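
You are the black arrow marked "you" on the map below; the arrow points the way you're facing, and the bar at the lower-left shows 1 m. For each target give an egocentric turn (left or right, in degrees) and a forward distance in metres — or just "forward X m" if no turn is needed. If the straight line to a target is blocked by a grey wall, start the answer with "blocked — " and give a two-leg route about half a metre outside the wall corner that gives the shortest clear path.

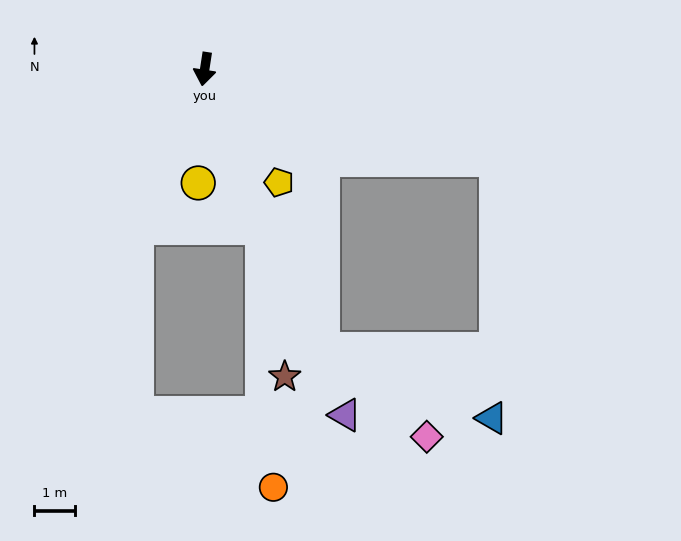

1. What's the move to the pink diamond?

blocked — turn left 32°, forward 7.6 m, then turn left 27°, forward 3.4 m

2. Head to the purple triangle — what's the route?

turn left 31°, forward 9.3 m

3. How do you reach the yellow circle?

turn left 5°, forward 2.8 m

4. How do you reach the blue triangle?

blocked — turn left 32°, forward 7.6 m, then turn left 45°, forward 4.6 m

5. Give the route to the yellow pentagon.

turn left 42°, forward 3.4 m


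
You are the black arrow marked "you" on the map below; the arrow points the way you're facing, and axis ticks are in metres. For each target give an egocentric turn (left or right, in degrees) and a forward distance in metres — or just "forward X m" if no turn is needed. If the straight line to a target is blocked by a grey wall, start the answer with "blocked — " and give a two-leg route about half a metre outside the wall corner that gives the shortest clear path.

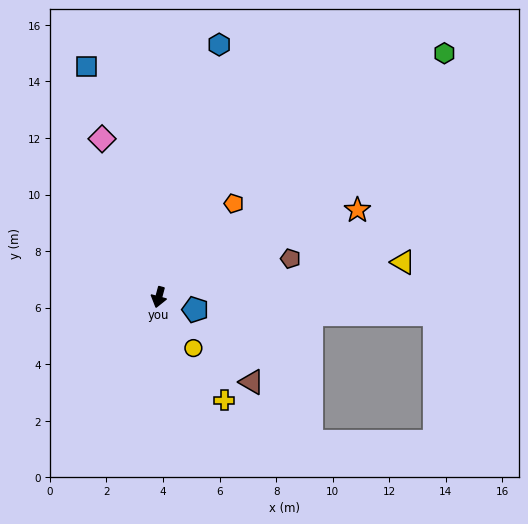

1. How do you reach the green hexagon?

turn left 146°, forward 13.3 m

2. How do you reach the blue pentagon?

turn left 86°, forward 1.4 m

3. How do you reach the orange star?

turn left 129°, forward 7.7 m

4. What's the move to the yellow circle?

turn left 49°, forward 2.2 m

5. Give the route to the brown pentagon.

turn left 121°, forward 4.9 m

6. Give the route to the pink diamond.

turn right 145°, forward 5.9 m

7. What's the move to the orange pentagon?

turn left 156°, forward 4.2 m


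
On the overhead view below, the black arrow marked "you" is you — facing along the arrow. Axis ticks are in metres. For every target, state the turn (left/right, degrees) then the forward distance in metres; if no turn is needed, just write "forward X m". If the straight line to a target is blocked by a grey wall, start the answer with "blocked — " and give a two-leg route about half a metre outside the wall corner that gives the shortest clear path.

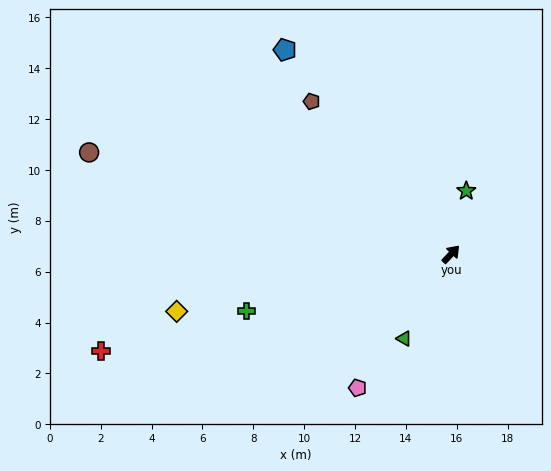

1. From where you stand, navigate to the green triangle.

turn right 166°, forward 3.8 m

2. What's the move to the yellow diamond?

turn left 145°, forward 11.0 m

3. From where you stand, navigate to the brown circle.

turn left 117°, forward 14.8 m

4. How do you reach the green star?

turn left 30°, forward 2.6 m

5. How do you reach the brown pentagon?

turn left 85°, forward 8.1 m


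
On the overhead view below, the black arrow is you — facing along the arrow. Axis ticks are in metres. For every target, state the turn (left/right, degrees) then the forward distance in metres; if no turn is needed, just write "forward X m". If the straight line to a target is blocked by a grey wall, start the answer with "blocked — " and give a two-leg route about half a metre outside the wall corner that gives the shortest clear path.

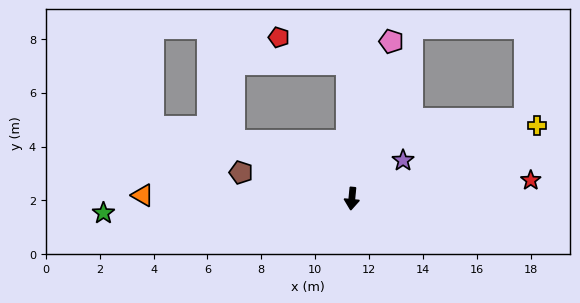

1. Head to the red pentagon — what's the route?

blocked — turn right 172°, forward 5.0 m, then turn left 66°, forward 2.7 m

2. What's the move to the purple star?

turn left 132°, forward 2.4 m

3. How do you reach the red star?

turn left 101°, forward 6.7 m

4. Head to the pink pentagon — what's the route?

turn left 171°, forward 6.0 m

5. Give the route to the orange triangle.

turn right 85°, forward 7.8 m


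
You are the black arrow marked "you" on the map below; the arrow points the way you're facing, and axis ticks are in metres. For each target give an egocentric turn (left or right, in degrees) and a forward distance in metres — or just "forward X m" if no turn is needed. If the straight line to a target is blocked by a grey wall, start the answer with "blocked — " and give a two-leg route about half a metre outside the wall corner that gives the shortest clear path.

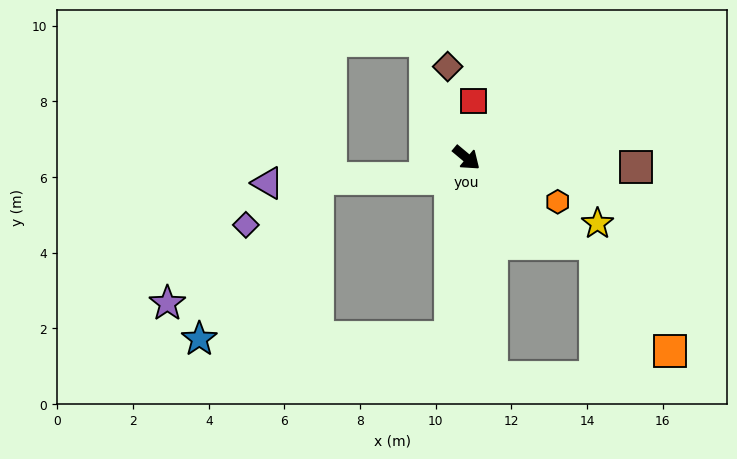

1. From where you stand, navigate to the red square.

turn left 123°, forward 1.5 m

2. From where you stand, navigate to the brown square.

turn left 37°, forward 4.5 m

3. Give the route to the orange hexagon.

turn left 14°, forward 2.7 m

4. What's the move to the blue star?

blocked — turn right 55°, forward 4.8 m, then turn right 85°, forward 6.6 m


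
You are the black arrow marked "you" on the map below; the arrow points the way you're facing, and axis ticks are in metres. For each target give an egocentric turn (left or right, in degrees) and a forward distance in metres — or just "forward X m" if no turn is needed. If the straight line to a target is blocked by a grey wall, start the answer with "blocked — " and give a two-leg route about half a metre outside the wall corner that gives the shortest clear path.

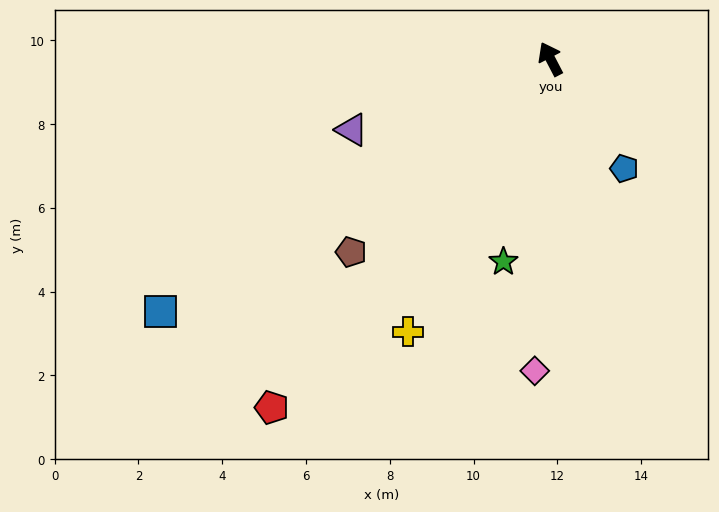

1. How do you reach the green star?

turn left 139°, forward 5.0 m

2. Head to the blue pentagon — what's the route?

turn right 174°, forward 3.2 m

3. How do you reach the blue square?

turn left 95°, forward 11.1 m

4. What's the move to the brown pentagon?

turn left 107°, forward 6.6 m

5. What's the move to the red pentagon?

turn left 114°, forward 10.7 m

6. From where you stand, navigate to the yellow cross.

turn left 125°, forward 7.3 m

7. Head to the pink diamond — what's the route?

turn left 150°, forward 7.5 m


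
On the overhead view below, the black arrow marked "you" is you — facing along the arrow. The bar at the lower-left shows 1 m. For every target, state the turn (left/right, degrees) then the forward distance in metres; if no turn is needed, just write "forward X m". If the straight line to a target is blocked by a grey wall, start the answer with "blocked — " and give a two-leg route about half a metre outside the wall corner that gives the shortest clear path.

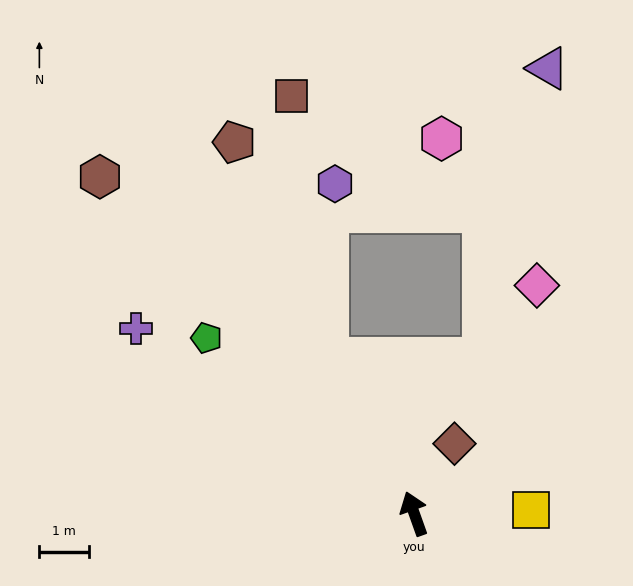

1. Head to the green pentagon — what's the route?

turn left 30°, forward 5.5 m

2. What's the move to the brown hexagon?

turn left 23°, forward 9.4 m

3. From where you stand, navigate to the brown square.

blocked — turn left 9°, forward 3.6 m, then turn right 21°, forward 5.4 m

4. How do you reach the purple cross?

turn left 37°, forward 6.8 m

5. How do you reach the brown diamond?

turn right 50°, forward 1.6 m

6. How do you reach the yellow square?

turn right 108°, forward 2.4 m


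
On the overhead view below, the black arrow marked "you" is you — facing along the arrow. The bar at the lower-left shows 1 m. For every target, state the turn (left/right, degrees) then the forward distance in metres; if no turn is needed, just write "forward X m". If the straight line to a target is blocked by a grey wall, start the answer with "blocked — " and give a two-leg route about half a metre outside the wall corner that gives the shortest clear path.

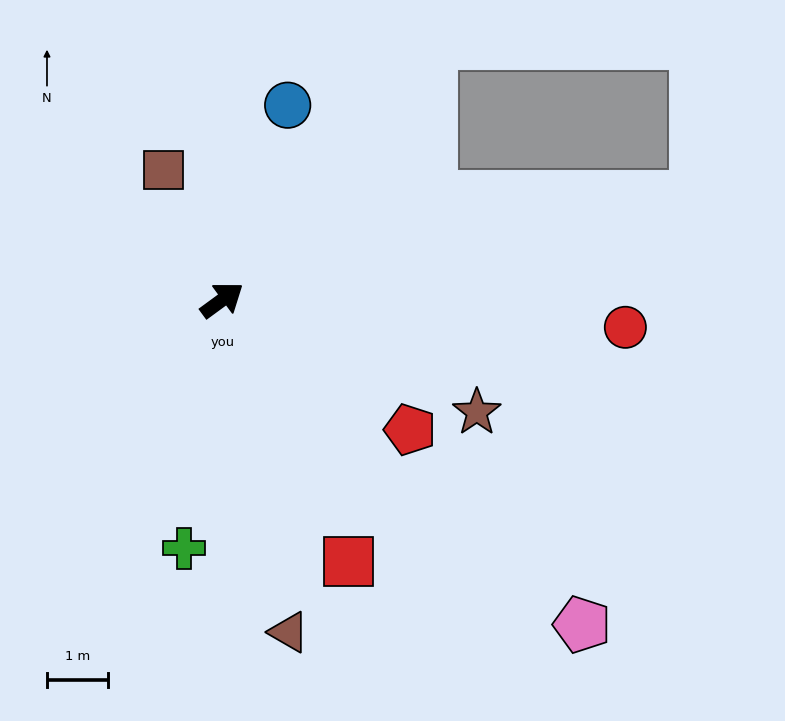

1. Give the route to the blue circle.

turn left 35°, forward 3.4 m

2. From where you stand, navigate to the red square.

turn right 100°, forward 4.8 m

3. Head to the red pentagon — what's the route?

turn right 71°, forward 3.8 m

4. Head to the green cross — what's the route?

turn right 135°, forward 4.1 m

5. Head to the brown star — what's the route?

turn right 60°, forward 4.6 m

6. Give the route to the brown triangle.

turn right 115°, forward 5.6 m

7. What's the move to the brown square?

turn left 78°, forward 2.3 m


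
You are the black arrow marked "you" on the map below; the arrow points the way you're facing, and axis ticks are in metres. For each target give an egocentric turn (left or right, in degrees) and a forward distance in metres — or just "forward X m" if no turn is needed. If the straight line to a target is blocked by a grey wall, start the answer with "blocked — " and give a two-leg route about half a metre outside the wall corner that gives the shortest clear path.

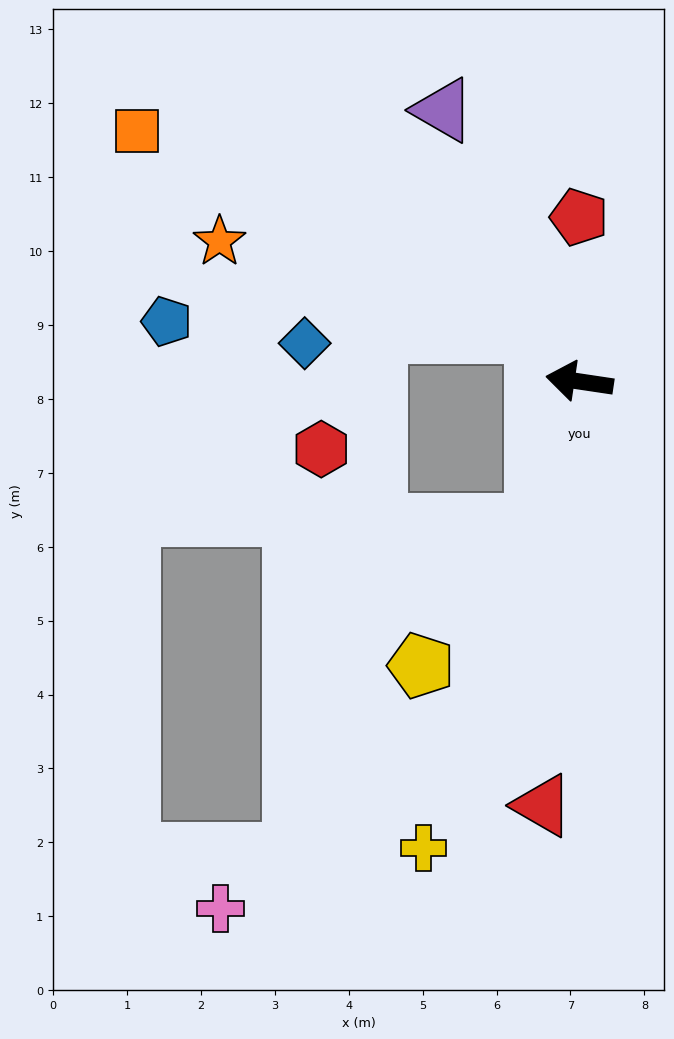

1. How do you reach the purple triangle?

turn right 55°, forward 4.1 m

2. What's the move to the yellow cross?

turn left 80°, forward 6.7 m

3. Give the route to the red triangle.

turn left 94°, forward 5.8 m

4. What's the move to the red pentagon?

turn right 81°, forward 2.2 m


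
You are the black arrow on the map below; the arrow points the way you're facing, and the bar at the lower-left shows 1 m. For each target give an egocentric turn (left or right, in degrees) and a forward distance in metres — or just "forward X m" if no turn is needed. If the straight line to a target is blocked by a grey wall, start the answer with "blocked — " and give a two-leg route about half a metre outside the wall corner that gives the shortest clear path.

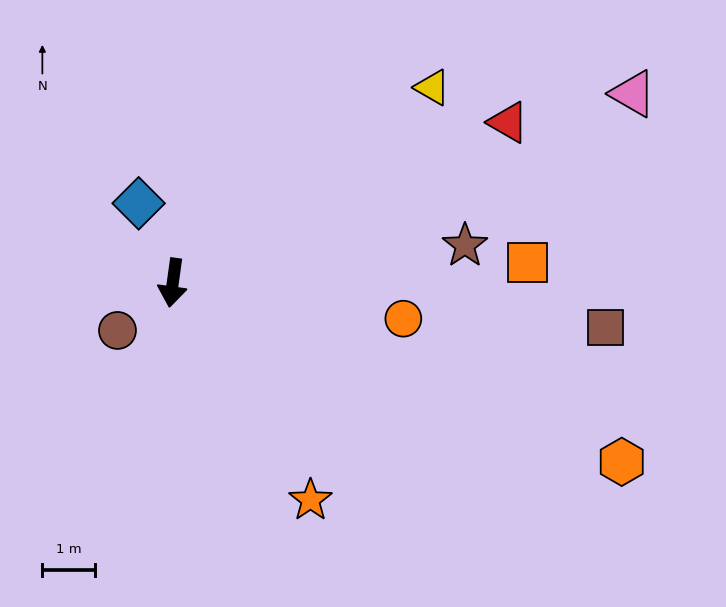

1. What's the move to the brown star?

turn left 105°, forward 5.6 m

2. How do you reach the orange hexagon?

turn left 76°, forward 9.1 m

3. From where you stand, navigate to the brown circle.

turn right 41°, forward 1.4 m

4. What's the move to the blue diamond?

turn right 149°, forward 1.6 m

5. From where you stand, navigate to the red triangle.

turn left 123°, forward 7.0 m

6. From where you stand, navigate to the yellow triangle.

turn left 135°, forward 6.1 m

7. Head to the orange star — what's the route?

turn left 40°, forward 4.9 m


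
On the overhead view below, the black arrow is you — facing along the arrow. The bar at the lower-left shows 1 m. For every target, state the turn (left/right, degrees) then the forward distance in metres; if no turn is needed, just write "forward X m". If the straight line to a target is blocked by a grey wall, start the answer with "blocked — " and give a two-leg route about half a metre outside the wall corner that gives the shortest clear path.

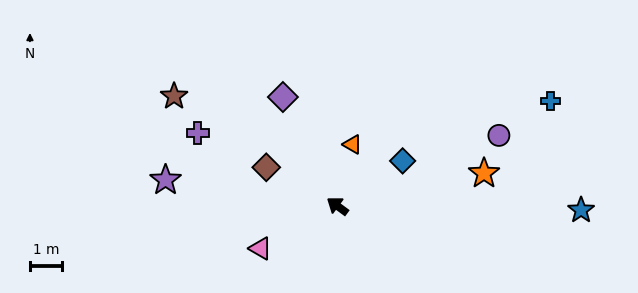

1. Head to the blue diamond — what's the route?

turn right 109°, forward 2.5 m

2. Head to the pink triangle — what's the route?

turn left 65°, forward 2.8 m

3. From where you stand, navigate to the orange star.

turn right 131°, forward 4.7 m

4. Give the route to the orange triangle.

turn right 67°, forward 2.0 m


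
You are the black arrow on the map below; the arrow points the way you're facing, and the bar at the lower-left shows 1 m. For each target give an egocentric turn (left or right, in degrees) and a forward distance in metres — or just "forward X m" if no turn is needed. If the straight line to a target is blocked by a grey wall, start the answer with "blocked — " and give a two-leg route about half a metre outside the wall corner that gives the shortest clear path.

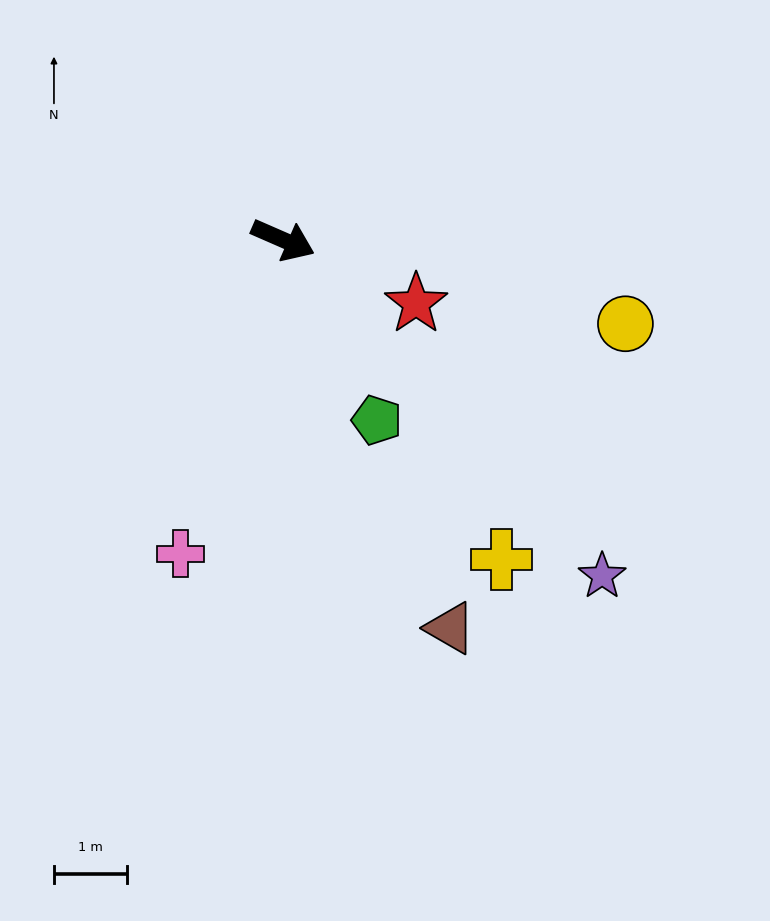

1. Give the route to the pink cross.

turn right 85°, forward 4.5 m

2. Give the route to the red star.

turn right 2°, forward 2.0 m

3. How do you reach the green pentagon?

turn right 39°, forward 2.8 m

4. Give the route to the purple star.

turn right 23°, forward 6.4 m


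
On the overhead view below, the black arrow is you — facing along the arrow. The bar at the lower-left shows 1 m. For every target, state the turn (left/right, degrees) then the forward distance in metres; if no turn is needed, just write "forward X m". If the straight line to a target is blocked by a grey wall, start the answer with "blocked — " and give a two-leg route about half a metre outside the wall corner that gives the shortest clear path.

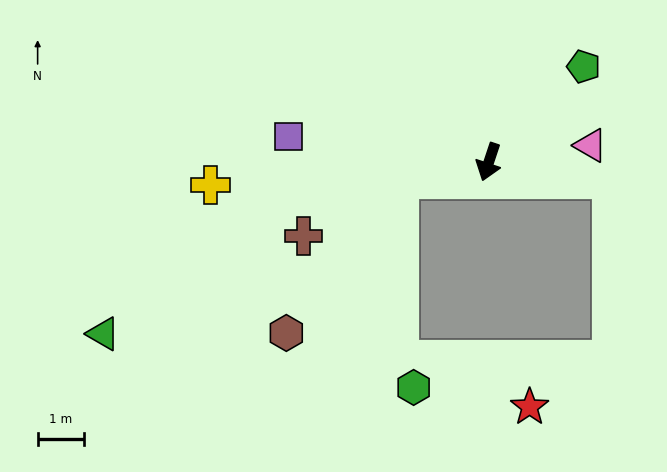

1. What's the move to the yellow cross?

turn right 67°, forward 6.0 m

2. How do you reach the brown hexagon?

blocked — turn right 61°, forward 2.0 m, then turn left 43°, forward 4.1 m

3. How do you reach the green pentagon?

turn left 154°, forward 2.9 m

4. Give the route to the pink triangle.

turn left 118°, forward 2.2 m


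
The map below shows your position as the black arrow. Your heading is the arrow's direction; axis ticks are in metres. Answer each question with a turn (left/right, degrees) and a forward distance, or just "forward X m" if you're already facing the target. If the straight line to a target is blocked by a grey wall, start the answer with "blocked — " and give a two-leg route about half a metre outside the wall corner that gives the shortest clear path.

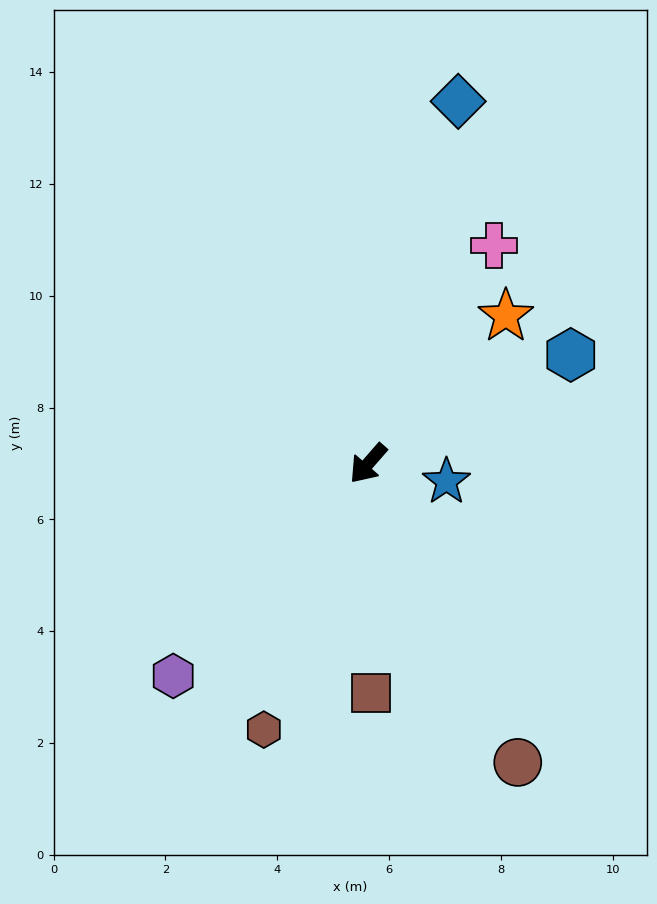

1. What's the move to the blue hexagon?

turn left 159°, forward 4.1 m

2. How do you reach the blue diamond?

turn right 153°, forward 6.7 m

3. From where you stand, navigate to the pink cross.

turn right 169°, forward 4.5 m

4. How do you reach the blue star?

turn left 118°, forward 1.4 m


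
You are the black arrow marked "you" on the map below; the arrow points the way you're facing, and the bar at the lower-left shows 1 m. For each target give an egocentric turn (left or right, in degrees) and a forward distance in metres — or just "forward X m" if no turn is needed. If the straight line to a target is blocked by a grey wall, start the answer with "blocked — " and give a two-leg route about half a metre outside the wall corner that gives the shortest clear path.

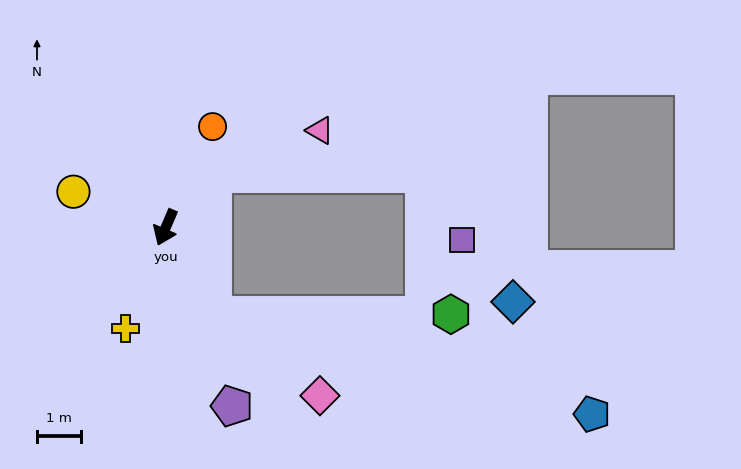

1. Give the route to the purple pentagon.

turn left 44°, forward 4.3 m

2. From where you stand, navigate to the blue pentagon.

blocked — turn left 52°, forward 2.3 m, then turn left 47°, forward 8.9 m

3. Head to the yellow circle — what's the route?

turn right 88°, forward 2.3 m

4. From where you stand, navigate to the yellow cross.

forward 2.5 m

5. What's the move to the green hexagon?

blocked — turn left 52°, forward 2.3 m, then turn left 61°, forward 5.4 m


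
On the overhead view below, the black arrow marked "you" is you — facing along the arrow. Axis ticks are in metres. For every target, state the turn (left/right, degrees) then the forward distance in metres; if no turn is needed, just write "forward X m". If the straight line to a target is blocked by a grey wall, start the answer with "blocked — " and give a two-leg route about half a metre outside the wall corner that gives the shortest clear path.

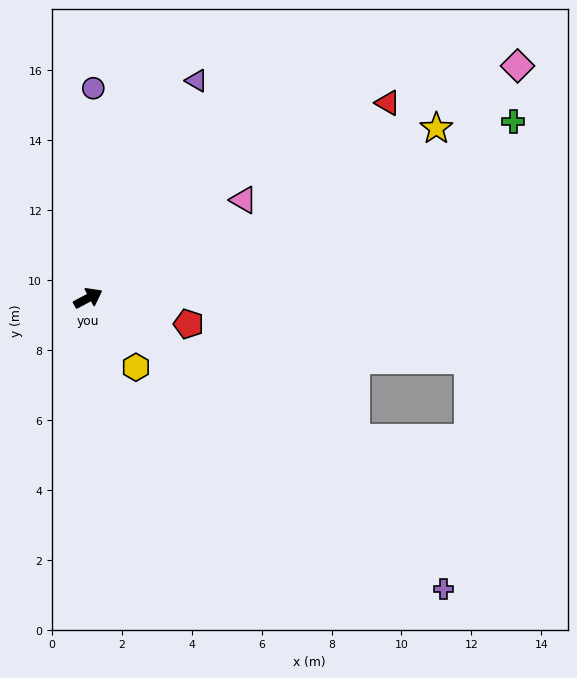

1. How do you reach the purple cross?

turn right 67°, forward 13.1 m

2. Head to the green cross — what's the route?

turn right 5°, forward 13.2 m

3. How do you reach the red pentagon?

turn right 42°, forward 3.0 m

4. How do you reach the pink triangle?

turn left 4°, forward 5.3 m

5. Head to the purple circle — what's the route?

turn left 61°, forward 6.0 m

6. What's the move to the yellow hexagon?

turn right 83°, forward 2.4 m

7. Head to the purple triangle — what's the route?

turn left 35°, forward 6.9 m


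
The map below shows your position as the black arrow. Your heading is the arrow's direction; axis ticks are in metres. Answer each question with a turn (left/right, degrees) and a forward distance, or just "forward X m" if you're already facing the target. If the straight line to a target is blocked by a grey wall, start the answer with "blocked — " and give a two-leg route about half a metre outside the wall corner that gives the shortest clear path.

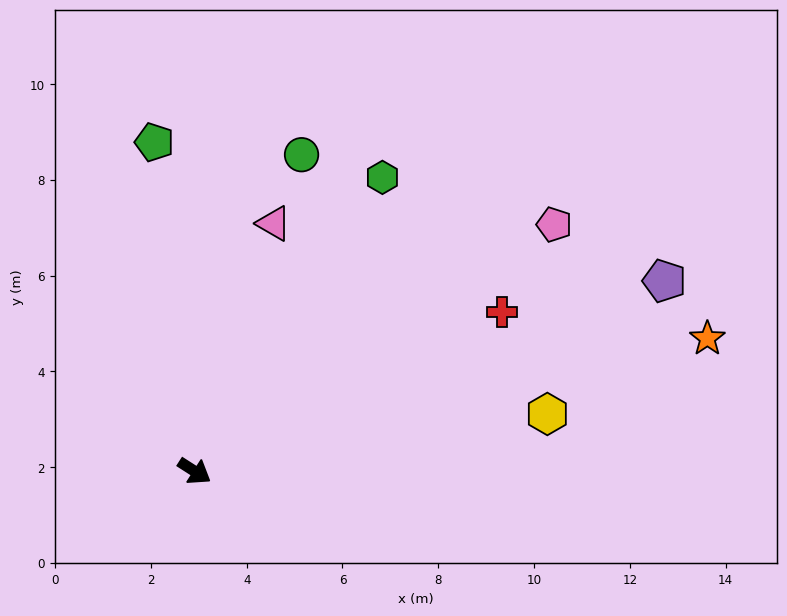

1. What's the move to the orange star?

turn left 47°, forward 11.1 m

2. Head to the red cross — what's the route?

turn left 60°, forward 7.2 m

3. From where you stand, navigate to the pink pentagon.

turn left 67°, forward 9.1 m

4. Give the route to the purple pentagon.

turn left 55°, forward 10.6 m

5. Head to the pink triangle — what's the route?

turn left 105°, forward 5.4 m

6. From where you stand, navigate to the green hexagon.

turn left 90°, forward 7.3 m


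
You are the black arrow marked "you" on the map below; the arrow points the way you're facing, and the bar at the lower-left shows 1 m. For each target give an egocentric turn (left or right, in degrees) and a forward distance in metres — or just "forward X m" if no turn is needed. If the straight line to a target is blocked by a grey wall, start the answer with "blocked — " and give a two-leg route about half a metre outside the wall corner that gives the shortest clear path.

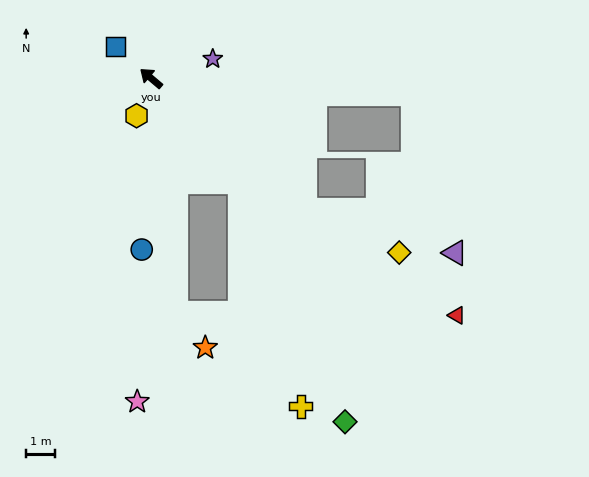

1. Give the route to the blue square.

forward 1.7 m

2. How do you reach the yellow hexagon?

turn left 109°, forward 1.4 m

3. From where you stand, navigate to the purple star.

turn right 122°, forward 2.3 m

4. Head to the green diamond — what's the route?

blocked — turn left 171°, forward 4.8 m, then turn right 17°, forward 9.1 m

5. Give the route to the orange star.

blocked — turn left 136°, forward 8.2 m, then turn left 34°, forward 1.6 m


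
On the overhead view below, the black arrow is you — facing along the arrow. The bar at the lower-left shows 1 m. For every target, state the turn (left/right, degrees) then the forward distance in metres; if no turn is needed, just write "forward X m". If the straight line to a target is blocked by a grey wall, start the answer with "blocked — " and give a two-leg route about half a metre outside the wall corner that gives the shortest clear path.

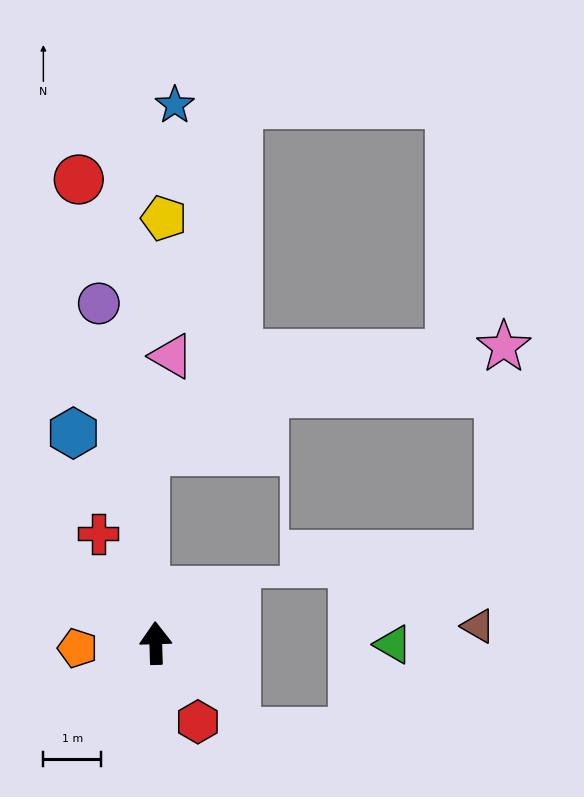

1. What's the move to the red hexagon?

turn right 154°, forward 1.6 m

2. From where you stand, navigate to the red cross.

turn left 26°, forward 2.1 m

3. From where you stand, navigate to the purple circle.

turn left 8°, forward 6.0 m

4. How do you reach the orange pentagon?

turn left 92°, forward 1.4 m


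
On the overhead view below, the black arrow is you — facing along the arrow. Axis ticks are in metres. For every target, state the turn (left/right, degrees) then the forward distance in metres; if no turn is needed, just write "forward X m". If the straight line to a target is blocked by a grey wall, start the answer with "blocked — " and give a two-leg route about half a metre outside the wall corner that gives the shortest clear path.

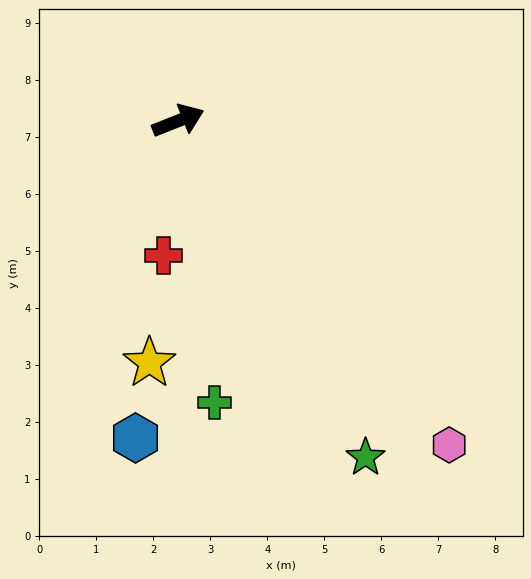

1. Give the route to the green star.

turn right 83°, forward 6.8 m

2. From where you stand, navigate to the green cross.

turn right 104°, forward 5.0 m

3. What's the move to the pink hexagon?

turn right 72°, forward 7.4 m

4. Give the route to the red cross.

turn right 118°, forward 2.4 m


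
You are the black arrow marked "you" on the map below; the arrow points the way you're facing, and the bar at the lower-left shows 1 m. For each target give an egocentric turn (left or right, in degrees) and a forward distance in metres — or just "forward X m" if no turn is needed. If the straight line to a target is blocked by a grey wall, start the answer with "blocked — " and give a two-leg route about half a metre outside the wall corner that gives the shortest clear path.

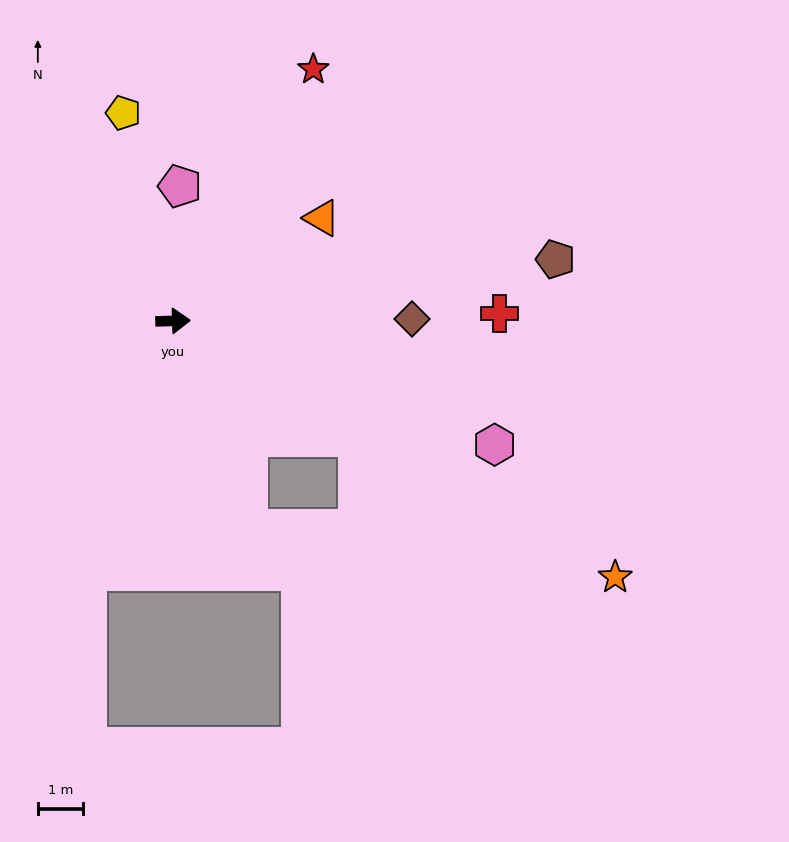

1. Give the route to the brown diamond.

forward 5.2 m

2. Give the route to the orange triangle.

turn left 33°, forward 4.0 m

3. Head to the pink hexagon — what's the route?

turn right 23°, forward 7.6 m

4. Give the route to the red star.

turn left 59°, forward 6.3 m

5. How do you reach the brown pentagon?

turn left 7°, forward 8.5 m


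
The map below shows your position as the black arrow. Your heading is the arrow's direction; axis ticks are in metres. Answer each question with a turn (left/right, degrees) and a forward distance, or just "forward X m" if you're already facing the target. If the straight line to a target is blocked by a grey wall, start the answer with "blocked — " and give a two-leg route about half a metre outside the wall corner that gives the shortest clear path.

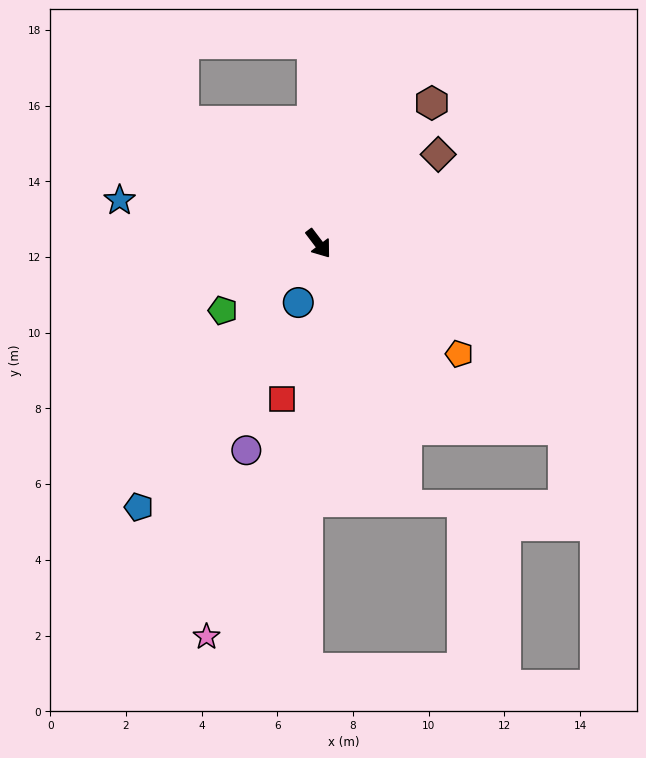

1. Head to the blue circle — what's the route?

turn right 56°, forward 1.6 m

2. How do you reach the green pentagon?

turn right 92°, forward 3.1 m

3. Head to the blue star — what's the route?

turn right 140°, forward 5.4 m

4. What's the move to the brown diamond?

turn left 89°, forward 3.9 m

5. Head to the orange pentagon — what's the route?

turn left 15°, forward 4.7 m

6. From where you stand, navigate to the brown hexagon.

turn left 104°, forward 4.8 m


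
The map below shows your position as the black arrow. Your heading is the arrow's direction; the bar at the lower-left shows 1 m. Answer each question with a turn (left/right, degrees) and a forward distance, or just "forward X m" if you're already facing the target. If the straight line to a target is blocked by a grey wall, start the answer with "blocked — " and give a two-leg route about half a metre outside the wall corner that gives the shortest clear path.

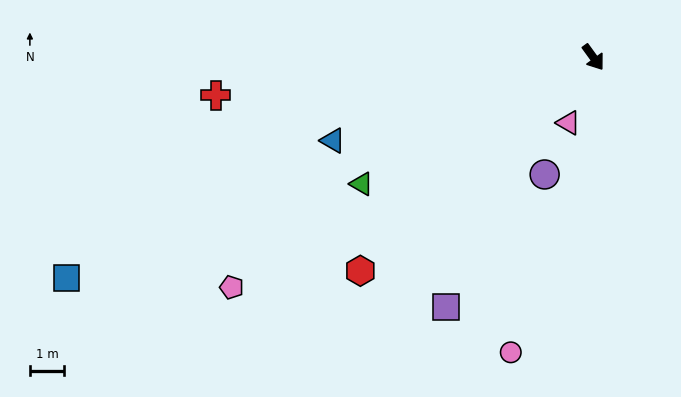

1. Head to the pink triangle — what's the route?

turn right 57°, forward 2.1 m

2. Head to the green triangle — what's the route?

turn right 97°, forward 7.8 m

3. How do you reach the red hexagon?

turn right 83°, forward 9.3 m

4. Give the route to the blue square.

turn right 103°, forward 16.8 m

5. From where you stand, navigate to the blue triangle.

turn right 108°, forward 8.0 m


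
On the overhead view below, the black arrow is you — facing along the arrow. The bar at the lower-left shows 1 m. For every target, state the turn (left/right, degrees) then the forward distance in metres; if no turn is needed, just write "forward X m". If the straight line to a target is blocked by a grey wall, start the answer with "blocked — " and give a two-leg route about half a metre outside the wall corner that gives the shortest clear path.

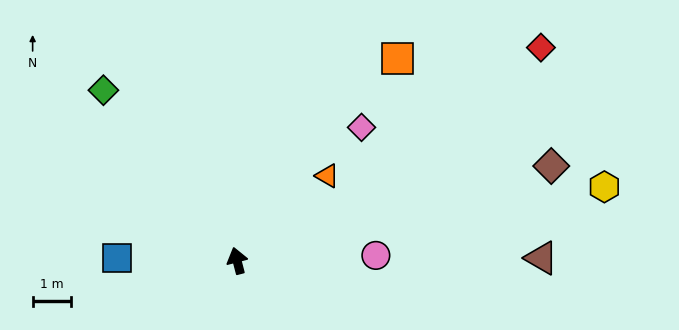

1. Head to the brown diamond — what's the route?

turn right 88°, forward 8.6 m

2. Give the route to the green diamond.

turn left 24°, forward 5.7 m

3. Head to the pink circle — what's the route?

turn right 102°, forward 3.6 m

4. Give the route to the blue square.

turn left 74°, forward 3.1 m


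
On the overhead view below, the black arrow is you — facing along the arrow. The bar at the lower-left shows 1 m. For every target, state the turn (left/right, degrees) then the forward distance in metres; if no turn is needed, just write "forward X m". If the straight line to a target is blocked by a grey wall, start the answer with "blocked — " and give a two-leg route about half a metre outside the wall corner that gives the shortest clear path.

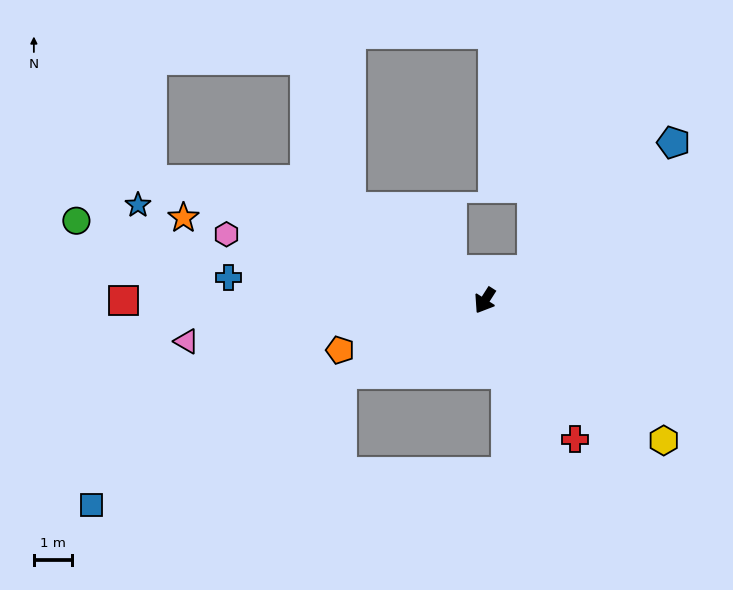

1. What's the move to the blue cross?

turn right 63°, forward 6.7 m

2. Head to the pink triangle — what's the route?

turn right 50°, forward 7.8 m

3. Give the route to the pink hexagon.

turn right 72°, forward 6.9 m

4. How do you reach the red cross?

turn left 66°, forward 4.3 m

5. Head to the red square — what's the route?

turn right 57°, forward 9.4 m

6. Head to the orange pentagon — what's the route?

turn right 39°, forward 4.0 m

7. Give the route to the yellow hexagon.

turn left 85°, forward 5.9 m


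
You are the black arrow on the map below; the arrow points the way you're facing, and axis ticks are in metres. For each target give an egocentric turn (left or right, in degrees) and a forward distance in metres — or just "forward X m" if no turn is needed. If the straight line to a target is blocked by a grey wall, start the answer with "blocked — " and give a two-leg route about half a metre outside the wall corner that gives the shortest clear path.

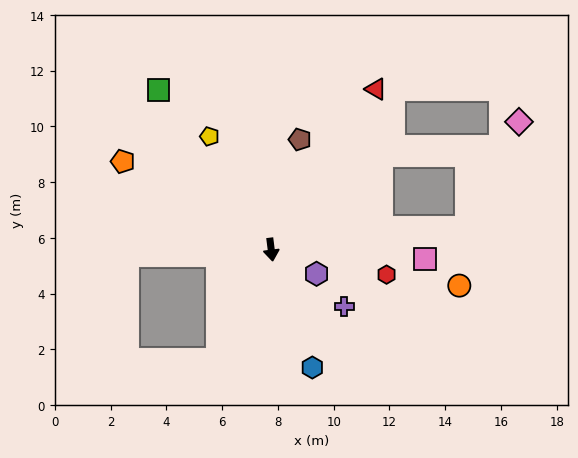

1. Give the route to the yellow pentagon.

turn right 159°, forward 4.6 m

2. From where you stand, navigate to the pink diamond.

blocked — turn left 89°, forward 7.0 m, then turn left 57°, forward 4.3 m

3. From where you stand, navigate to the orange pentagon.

turn right 128°, forward 6.2 m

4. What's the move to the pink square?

turn left 79°, forward 5.5 m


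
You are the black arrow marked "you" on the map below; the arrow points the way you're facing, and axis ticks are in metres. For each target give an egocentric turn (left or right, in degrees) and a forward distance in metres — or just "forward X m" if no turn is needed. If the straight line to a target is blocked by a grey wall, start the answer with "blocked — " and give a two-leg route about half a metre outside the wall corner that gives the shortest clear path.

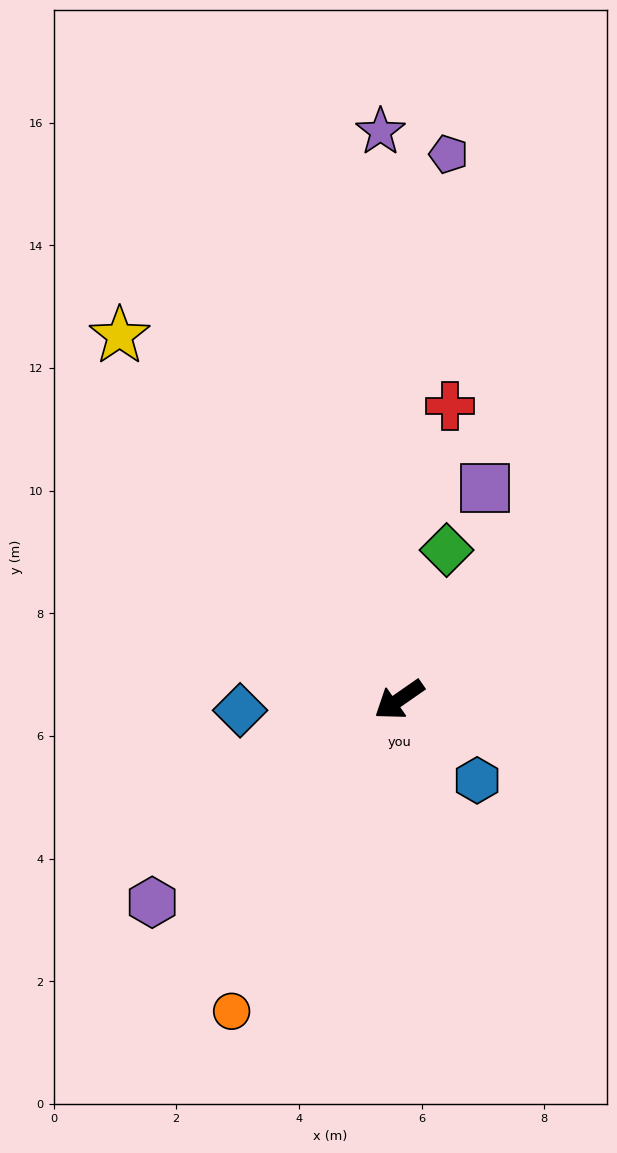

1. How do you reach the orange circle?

turn left 27°, forward 5.8 m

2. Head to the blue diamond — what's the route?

turn right 31°, forward 2.6 m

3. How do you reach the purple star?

turn right 123°, forward 9.3 m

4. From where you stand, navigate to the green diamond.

turn right 142°, forward 2.6 m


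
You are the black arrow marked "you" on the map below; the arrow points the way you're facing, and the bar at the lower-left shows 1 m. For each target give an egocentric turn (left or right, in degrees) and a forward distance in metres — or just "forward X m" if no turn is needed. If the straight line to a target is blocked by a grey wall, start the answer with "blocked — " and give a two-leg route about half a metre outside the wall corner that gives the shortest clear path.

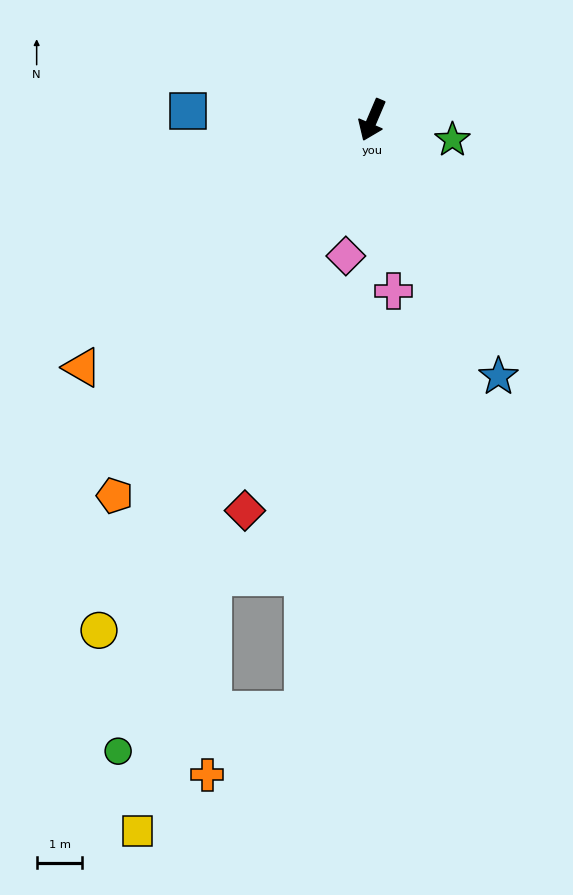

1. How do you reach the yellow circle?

turn right 5°, forward 12.6 m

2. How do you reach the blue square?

turn right 70°, forward 4.0 m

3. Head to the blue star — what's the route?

turn left 49°, forward 6.2 m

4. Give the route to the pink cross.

turn left 30°, forward 3.8 m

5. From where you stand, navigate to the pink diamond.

turn left 12°, forward 3.0 m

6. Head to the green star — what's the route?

turn left 99°, forward 1.8 m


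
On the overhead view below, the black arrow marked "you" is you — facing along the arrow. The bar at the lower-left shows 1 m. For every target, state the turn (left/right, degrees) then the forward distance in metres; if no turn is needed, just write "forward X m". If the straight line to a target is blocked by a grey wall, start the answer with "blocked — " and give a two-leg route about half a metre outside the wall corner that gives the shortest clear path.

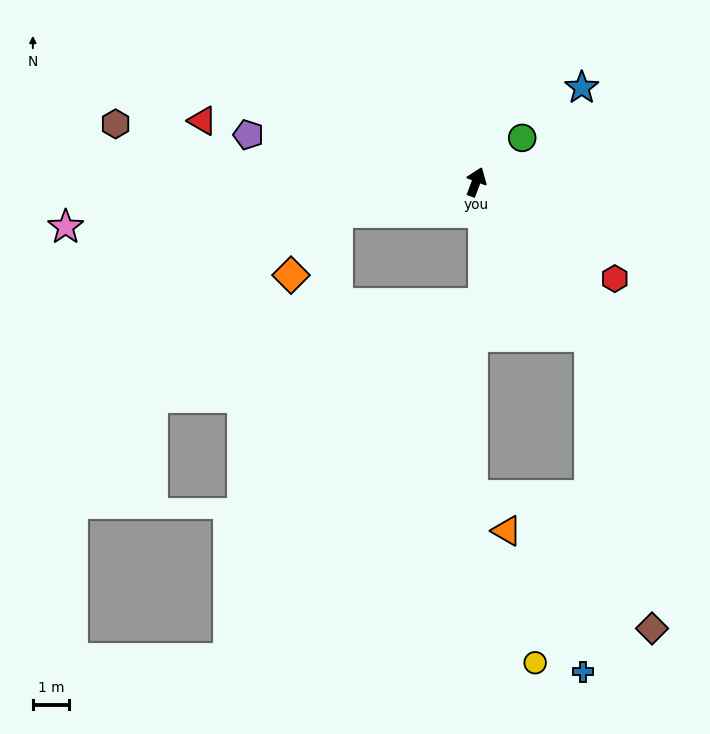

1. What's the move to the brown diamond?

blocked — turn right 123°, forward 5.3 m, then turn right 24°, forward 8.2 m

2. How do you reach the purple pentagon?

turn left 99°, forward 6.4 m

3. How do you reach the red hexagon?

turn right 104°, forward 4.7 m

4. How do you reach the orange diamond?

blocked — turn left 123°, forward 3.9 m, then turn left 41°, forward 2.1 m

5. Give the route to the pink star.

turn left 117°, forward 11.4 m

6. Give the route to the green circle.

turn right 26°, forward 1.8 m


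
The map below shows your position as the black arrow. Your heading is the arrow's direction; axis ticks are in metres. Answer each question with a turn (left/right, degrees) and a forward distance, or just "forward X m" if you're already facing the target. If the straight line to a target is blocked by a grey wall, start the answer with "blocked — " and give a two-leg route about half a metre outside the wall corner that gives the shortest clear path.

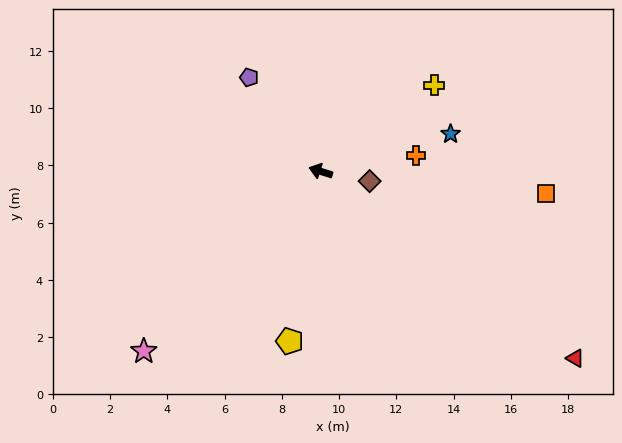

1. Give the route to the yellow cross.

turn right 125°, forward 5.0 m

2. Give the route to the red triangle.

turn left 161°, forward 11.0 m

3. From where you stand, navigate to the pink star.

turn left 63°, forward 8.8 m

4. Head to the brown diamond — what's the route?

turn right 174°, forward 1.7 m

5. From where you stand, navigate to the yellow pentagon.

turn left 97°, forward 6.0 m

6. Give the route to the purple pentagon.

turn right 35°, forward 4.1 m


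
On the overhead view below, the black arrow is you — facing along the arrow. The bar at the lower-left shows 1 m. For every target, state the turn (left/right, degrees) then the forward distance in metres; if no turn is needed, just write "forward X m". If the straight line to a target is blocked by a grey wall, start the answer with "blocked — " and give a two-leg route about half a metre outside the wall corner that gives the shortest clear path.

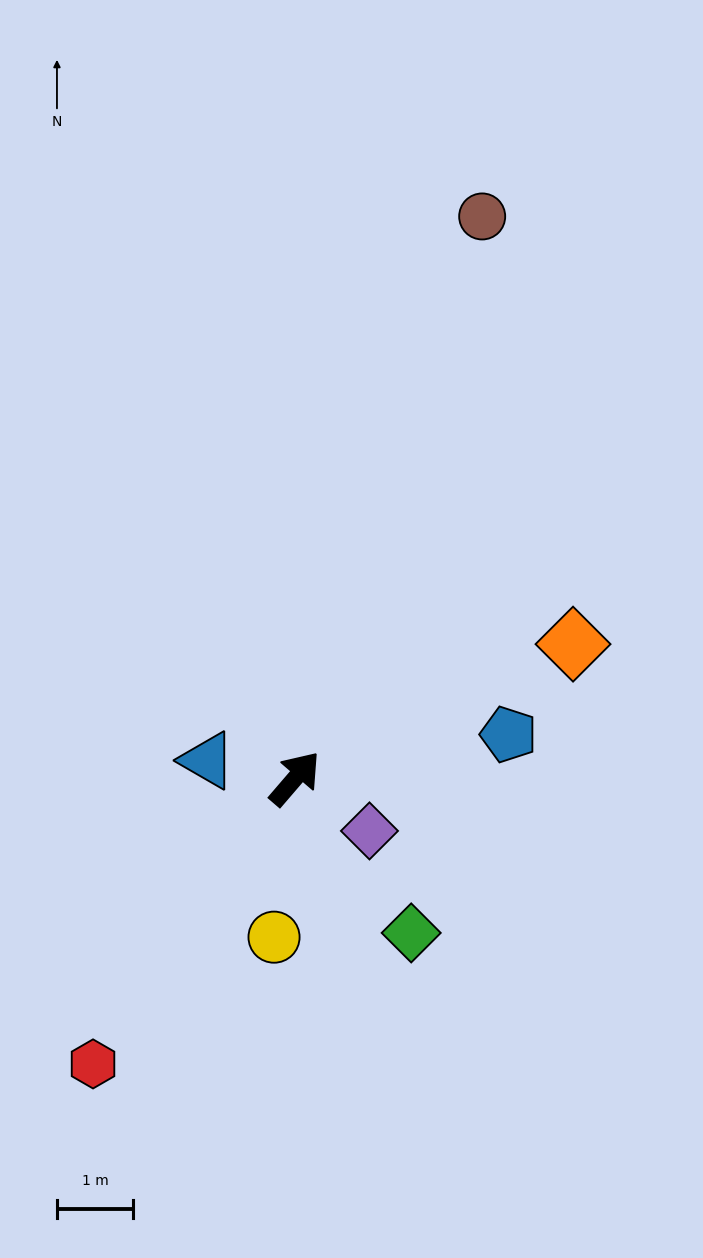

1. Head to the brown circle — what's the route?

turn left 22°, forward 7.7 m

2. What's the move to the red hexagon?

turn right 175°, forward 4.6 m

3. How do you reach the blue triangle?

turn left 119°, forward 1.2 m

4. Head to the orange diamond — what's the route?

turn right 24°, forward 4.0 m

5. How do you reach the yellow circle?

turn right 147°, forward 2.1 m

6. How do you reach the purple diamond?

turn right 85°, forward 1.2 m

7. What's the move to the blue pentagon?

turn right 38°, forward 2.9 m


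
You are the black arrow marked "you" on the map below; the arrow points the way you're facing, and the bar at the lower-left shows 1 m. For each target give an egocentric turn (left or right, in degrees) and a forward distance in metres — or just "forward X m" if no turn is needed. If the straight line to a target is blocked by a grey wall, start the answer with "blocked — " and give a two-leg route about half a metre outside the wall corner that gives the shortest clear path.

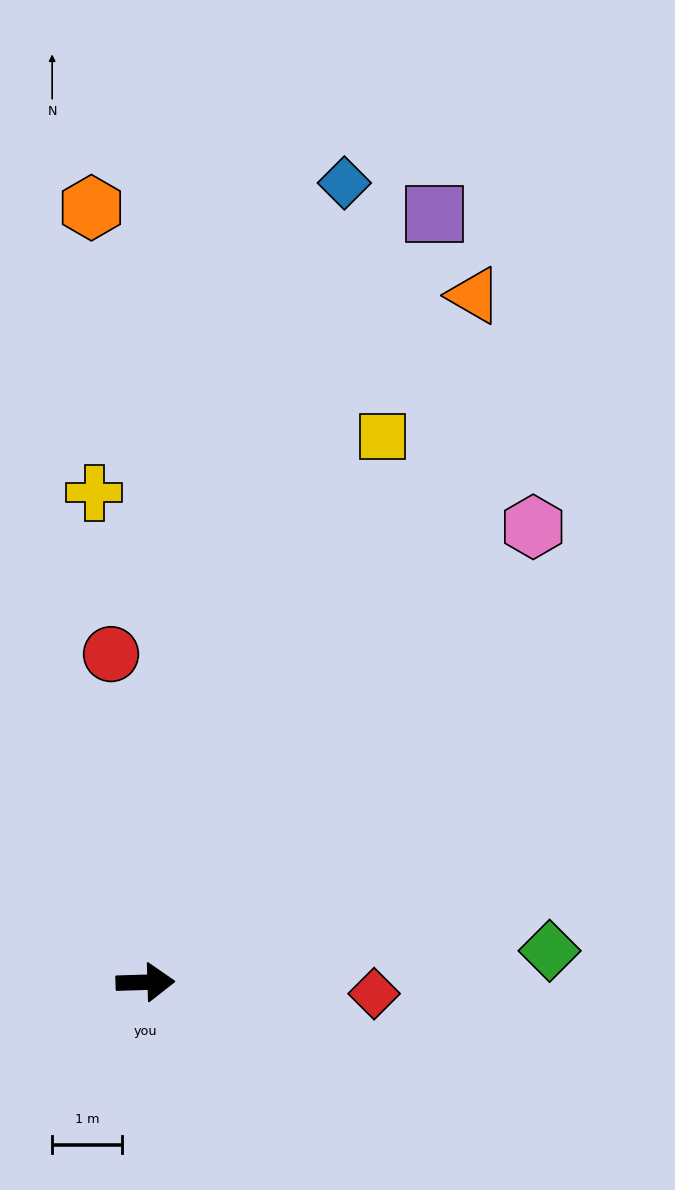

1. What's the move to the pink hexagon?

turn left 48°, forward 8.5 m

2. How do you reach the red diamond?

turn right 5°, forward 3.3 m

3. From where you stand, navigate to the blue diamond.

turn left 74°, forward 11.8 m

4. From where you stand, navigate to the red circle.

turn left 94°, forward 4.7 m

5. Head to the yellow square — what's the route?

turn left 65°, forward 8.5 m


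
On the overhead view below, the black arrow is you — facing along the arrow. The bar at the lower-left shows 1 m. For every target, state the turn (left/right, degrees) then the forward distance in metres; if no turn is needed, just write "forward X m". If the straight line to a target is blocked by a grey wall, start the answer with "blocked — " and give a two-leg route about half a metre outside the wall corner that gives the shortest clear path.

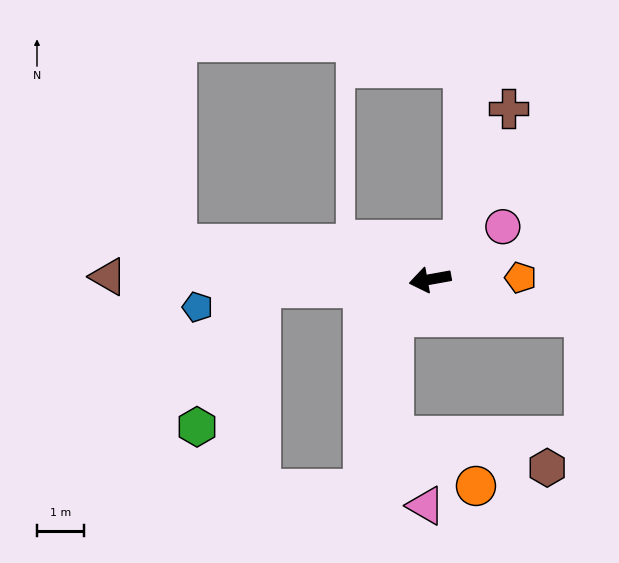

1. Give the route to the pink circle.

turn right 154°, forward 1.9 m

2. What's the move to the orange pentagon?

turn left 171°, forward 1.9 m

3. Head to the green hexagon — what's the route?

blocked — turn right 8°, forward 3.6 m, then turn left 63°, forward 3.3 m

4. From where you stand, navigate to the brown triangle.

turn right 11°, forward 6.9 m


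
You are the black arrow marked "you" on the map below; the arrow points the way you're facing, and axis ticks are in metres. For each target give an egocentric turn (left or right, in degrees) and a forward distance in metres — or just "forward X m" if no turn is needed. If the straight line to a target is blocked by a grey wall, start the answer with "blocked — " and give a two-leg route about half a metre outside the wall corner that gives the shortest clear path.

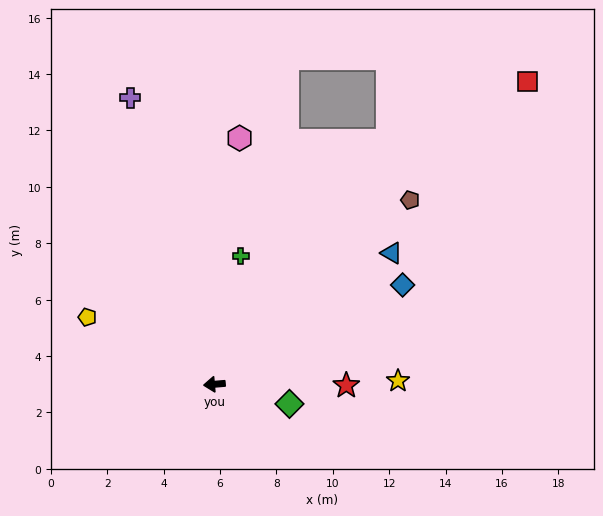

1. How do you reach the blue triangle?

turn right 148°, forward 7.8 m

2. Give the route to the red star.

turn left 175°, forward 4.7 m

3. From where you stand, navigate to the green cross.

turn right 106°, forward 4.6 m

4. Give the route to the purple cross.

turn right 78°, forward 10.6 m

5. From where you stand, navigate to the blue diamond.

turn right 157°, forward 7.5 m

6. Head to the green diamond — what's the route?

turn left 161°, forward 2.8 m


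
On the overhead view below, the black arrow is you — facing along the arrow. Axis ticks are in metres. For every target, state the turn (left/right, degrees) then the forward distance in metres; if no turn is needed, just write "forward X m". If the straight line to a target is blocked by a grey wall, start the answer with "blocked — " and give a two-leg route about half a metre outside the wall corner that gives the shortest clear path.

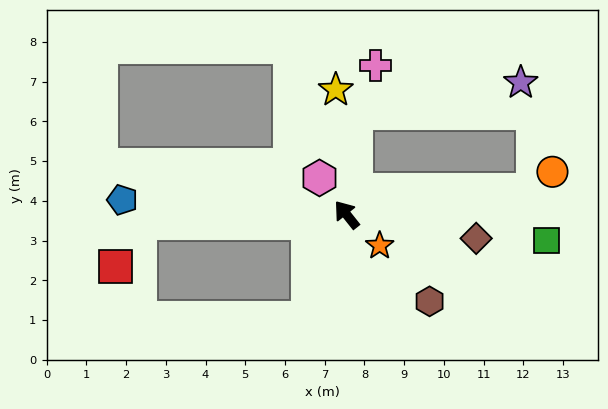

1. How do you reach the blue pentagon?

turn left 48°, forward 5.7 m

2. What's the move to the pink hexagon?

forward 1.1 m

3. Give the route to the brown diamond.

turn right 139°, forward 3.3 m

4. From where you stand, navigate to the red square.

blocked — turn left 54°, forward 5.2 m, then turn left 57°, forward 1.3 m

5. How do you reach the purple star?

blocked — turn right 44°, forward 2.6 m, then turn right 74°, forward 4.2 m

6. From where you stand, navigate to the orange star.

turn right 172°, forward 1.1 m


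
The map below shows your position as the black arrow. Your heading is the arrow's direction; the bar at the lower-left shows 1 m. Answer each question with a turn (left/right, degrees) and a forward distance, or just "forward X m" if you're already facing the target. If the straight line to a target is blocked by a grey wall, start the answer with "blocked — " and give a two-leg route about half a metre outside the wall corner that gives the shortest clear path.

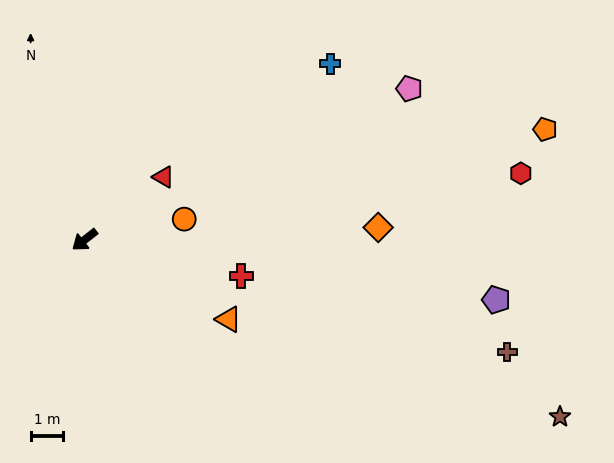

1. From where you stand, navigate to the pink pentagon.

turn left 167°, forward 10.9 m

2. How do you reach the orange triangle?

turn left 113°, forward 5.0 m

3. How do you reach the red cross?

turn left 129°, forward 4.9 m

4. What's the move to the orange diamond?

turn left 144°, forward 8.9 m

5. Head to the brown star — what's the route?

turn left 121°, forward 15.4 m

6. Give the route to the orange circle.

turn left 154°, forward 3.1 m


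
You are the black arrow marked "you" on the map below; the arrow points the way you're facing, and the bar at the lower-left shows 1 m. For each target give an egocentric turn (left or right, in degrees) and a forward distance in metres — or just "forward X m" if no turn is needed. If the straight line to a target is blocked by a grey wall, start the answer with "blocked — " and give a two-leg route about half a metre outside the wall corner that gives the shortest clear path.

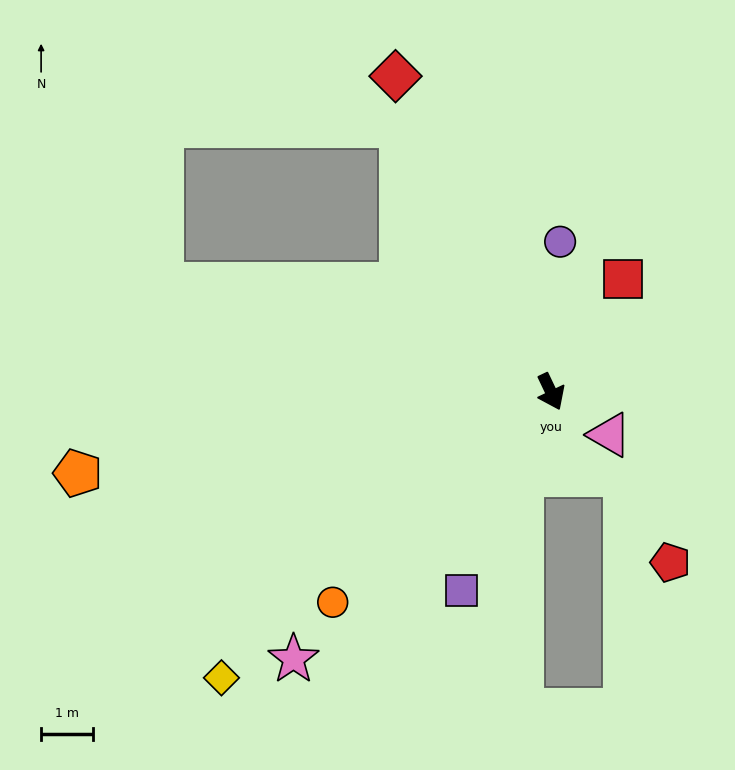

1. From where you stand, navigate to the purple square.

turn right 50°, forward 4.2 m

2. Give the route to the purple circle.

turn left 151°, forward 2.9 m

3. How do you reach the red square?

turn left 122°, forward 2.6 m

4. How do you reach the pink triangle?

turn left 28°, forward 1.4 m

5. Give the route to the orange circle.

turn right 71°, forward 5.9 m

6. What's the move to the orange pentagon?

turn right 106°, forward 9.3 m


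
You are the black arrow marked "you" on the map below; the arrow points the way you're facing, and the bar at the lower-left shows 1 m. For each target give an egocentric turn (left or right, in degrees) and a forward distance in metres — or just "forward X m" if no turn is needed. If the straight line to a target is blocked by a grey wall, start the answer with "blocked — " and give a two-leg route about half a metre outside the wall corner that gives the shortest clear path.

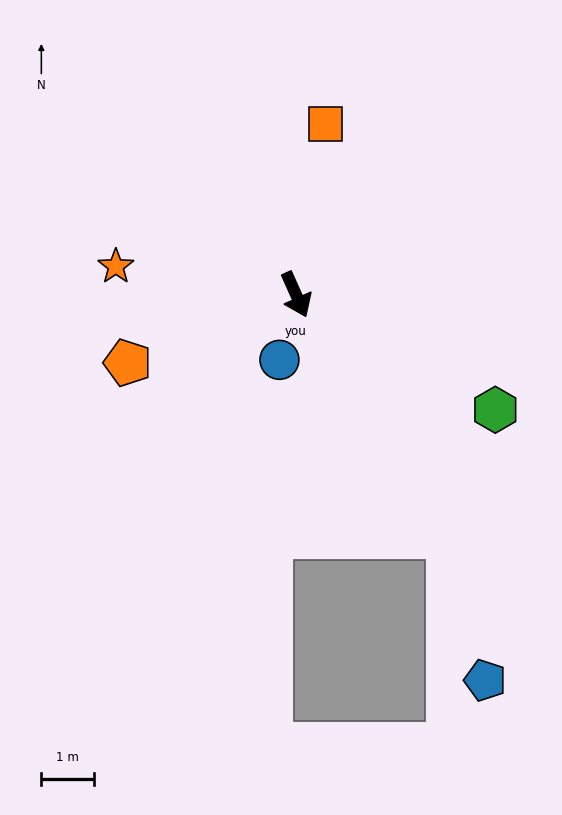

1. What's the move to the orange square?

turn left 146°, forward 3.3 m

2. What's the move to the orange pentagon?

turn right 92°, forward 3.4 m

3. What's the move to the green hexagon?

turn left 36°, forward 4.3 m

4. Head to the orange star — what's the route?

turn right 123°, forward 3.4 m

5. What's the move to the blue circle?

turn right 38°, forward 1.3 m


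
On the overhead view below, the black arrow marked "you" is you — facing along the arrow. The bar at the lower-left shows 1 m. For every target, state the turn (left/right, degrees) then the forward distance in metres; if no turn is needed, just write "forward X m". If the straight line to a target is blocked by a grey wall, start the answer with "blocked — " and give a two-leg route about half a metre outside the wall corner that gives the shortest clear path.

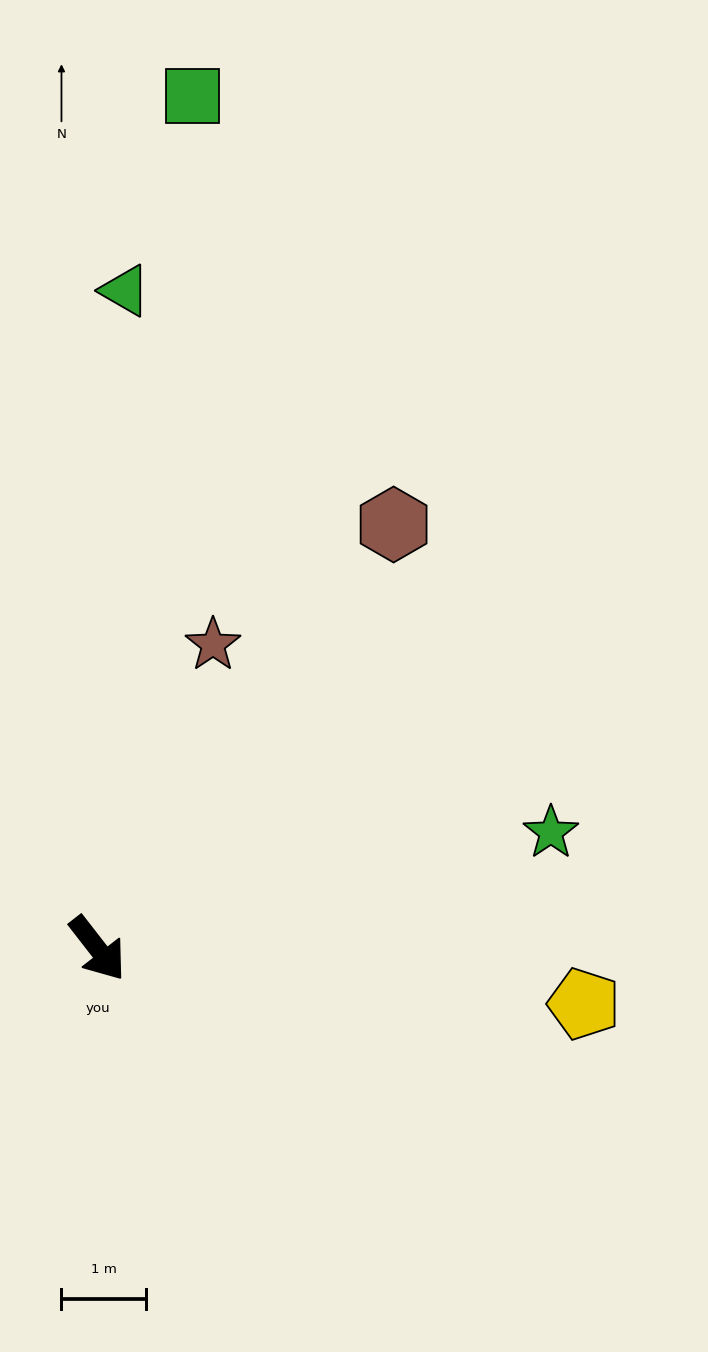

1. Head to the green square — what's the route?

turn left 136°, forward 10.1 m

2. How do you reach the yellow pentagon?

turn left 46°, forward 5.8 m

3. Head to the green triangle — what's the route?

turn left 140°, forward 7.8 m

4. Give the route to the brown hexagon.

turn left 107°, forward 6.1 m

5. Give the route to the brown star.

turn left 121°, forward 3.8 m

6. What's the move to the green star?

turn left 67°, forward 5.5 m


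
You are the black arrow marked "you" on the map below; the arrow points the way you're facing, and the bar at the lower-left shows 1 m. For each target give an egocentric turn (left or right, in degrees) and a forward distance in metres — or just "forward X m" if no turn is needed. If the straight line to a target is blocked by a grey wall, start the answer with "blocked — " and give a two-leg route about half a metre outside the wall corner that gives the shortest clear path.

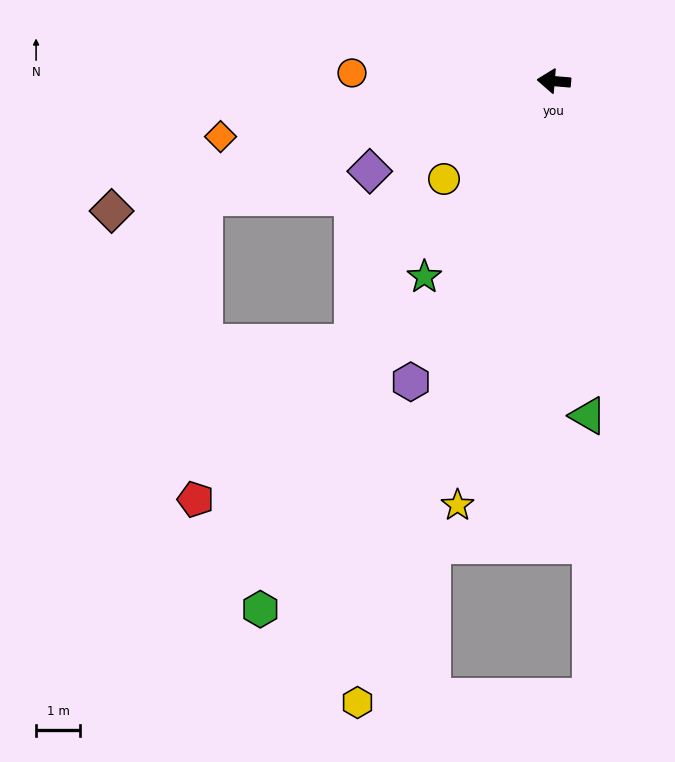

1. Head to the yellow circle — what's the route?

turn left 46°, forward 3.3 m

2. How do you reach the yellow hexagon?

turn left 77°, forward 14.7 m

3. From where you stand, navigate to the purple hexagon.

turn left 69°, forward 7.5 m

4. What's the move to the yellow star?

turn left 82°, forward 9.8 m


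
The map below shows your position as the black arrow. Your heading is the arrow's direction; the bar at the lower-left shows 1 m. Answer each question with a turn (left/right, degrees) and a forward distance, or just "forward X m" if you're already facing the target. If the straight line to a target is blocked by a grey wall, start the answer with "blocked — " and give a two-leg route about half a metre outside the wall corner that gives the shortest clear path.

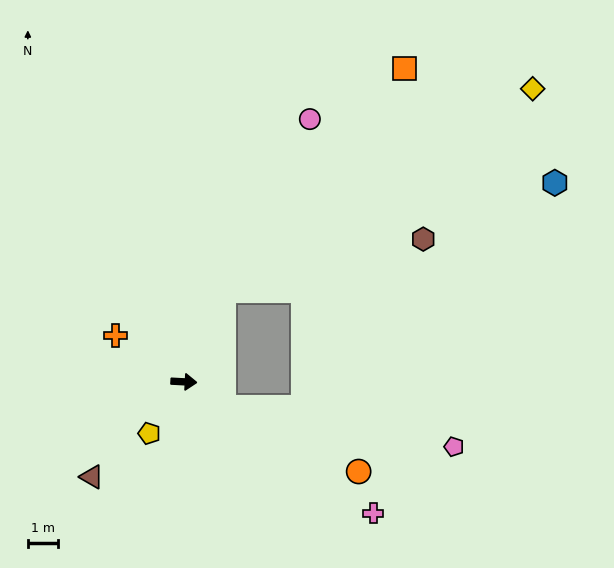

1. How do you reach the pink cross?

turn right 32°, forward 7.8 m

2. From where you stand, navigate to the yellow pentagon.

turn right 121°, forward 2.1 m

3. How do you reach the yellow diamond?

blocked — turn left 69°, forward 3.4 m, then turn right 33°, forward 12.4 m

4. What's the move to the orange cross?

turn left 149°, forward 2.8 m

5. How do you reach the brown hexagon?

blocked — turn left 69°, forward 3.4 m, then turn right 52°, forward 6.9 m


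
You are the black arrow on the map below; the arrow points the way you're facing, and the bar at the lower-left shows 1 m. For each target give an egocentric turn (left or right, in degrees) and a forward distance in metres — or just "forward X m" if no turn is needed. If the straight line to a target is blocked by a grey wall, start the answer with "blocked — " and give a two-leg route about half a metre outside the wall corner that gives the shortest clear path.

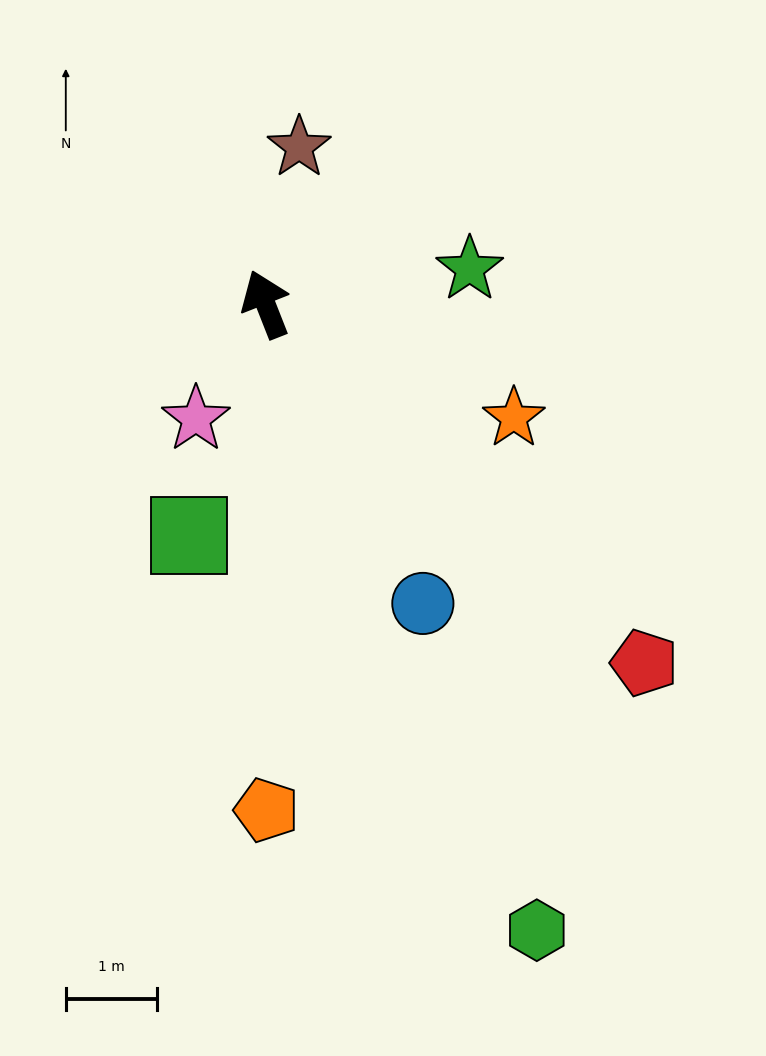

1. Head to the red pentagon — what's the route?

turn right 155°, forward 5.7 m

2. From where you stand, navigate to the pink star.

turn left 127°, forward 1.5 m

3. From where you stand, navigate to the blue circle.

turn right 174°, forward 3.7 m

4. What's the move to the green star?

turn right 102°, forward 2.3 m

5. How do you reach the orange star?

turn right 136°, forward 3.0 m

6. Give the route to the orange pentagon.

turn left 159°, forward 5.6 m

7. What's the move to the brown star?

turn right 34°, forward 1.8 m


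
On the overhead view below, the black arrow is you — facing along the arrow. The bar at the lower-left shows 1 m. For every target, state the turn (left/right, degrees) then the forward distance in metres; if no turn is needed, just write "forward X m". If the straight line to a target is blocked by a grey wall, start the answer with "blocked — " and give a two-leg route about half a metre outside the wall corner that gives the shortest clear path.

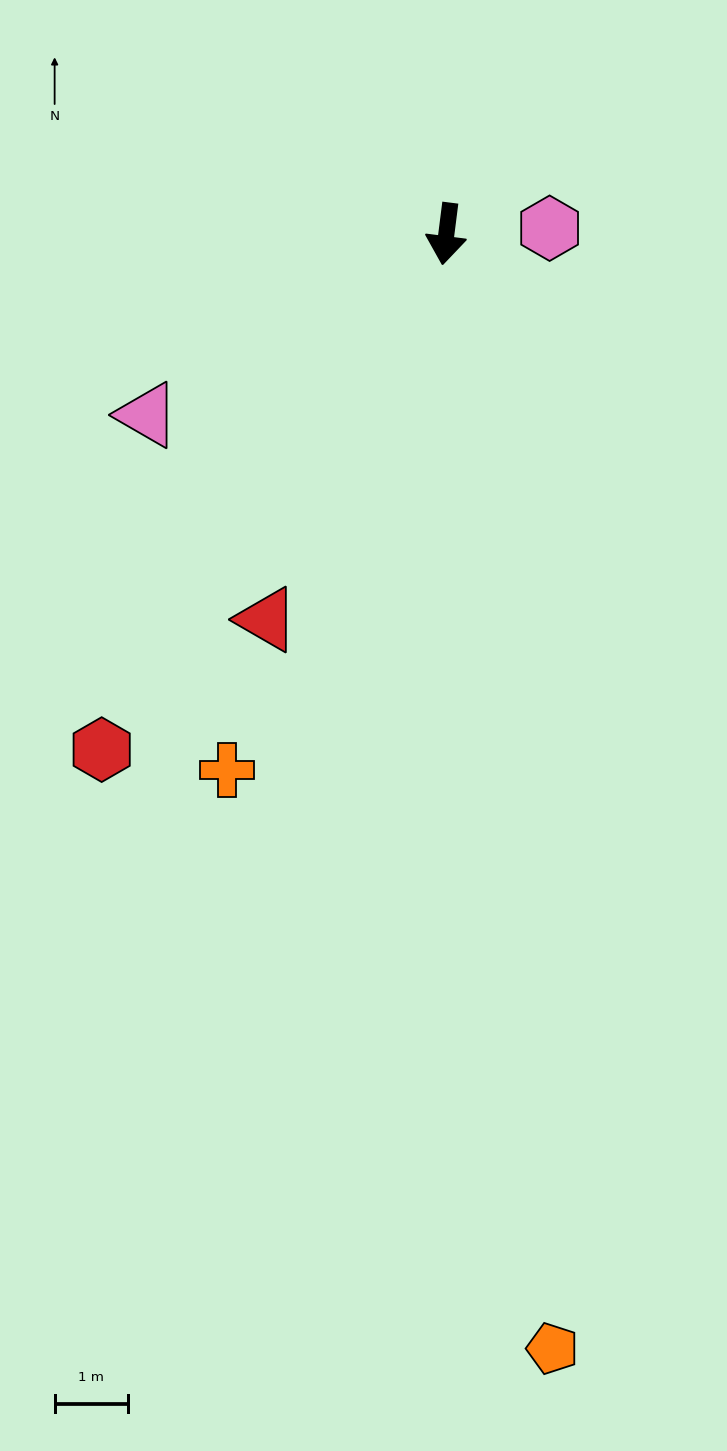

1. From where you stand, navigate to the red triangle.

turn right 18°, forward 5.8 m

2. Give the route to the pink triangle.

turn right 52°, forward 4.8 m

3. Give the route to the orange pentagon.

turn left 13°, forward 15.3 m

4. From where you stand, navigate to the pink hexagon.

turn left 100°, forward 1.4 m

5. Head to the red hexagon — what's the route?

turn right 27°, forward 8.5 m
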